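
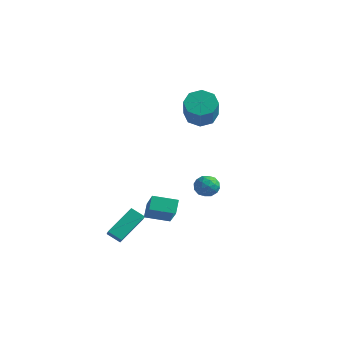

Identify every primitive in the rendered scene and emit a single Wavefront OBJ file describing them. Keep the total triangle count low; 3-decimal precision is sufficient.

v 1.484 -3.048 -1.811
v 1.179 -2.354 -1.113
v 0.332 -2.028 -3.327
v 0.027 -1.335 -2.629
v 2.713 -2.165 -2.151
v 2.408 -1.472 -1.453
v 1.561 -1.146 -3.667
v 1.256 -0.452 -2.969
v -1.174 -3.613 -4.5
v -0.627 -4.176 -3.833
v -0.838 -1.84 -3.277
v -0.291 -2.403 -2.61
v -0.349 -3.417 -5.01
v 0.198 -3.98 -4.343
v -0.013 -1.644 -3.787
v 0.534 -2.207 -3.12
v 0.723 3.223 -2.211
v 1.151 3.625 -2.813
v 1.489 2.115 -2.407
v 1.917 2.517 -3.009
v 2.001 2.752 -2.206
v 1.527 3.437 -2.085
v 1.113 2.303 -3.135
v 0.639 2.988 -3.014
v 1.391 3.056 -3.385
v 1.94 3.334 -2.811
v 0.7 2.406 -2.409
v 1.249 2.684 -1.835
v 0.87 3.521 -2.495
v 1.77 2.219 -2.725
v 1.82 2.357 -2.253
v 2.071 2.593 -2.607
v 1.091 3.411 -2.067
v 1.342 3.647 -2.421
v 1.842 3.134 -2.064
v 1.298 2.093 -2.799
v 1.549 2.329 -3.153
v 0.569 3.147 -2.613
v 0.82 3.383 -2.967
v 0.798 2.606 -3.156
v 1.262 3.423 -3.185
v 1.713 2.772 -3.3
v 1.24 2.646 -3.374
v 0.962 3.049 -3.303
v 1.585 3.587 -2.848
v 2.035 2.935 -2.963
v 2.084 3.074 -2.491
v 1.806 3.476 -2.419
v 1.726 3.252 -3.183
v 0.605 2.805 -2.257
v 1.055 2.153 -2.372
v 0.834 2.264 -2.801
v 0.556 2.666 -2.729
v 0.927 2.968 -1.92
v 1.378 2.317 -2.035
v 1.678 2.691 -1.917
v 1.4 3.094 -1.846
v 0.914 2.488 -2.037
v -0.163 4.339 2.489
v 0.255 3.663 1.803
v 1.041 2.544 3.385
v 0.623 3.221 4.071
v 0.754 4.267 1.983
v 1.54 3.148 3.564
v 0.716 4.913 2.459
v 1.501 3.795 4.04
v 0.163 5.223 2.953
v 0.948 4.105 4.534
v -0.581 5.016 3.175
v 0.205 3.897 4.757
v -1.08 4.412 2.996
v -0.294 3.293 4.577
v -1.041 3.765 2.52
v -0.256 2.647 4.101
v -0.488 3.455 2.026
v 0.297 2.337 3.607
f 2 4 1
f 5 2 1
f 1 4 3
f 3 5 1
f 2 8 4
f 6 2 5
f 6 8 2
f 4 8 3
f 7 5 3
f 3 8 7
f 7 6 5
f 8 6 7
f 10 12 9
f 13 10 9
f 9 12 11
f 11 13 9
f 10 16 12
f 14 10 13
f 14 16 10
f 12 16 11
f 15 13 11
f 11 16 15
f 15 14 13
f 16 14 15
f 17 54 33
f 54 28 57
f 33 57 22
f 54 57 33
f 17 33 29
f 33 22 34
f 29 34 18
f 33 34 29
f 17 29 38
f 29 18 39
f 38 39 24
f 29 39 38
f 17 38 50
f 38 24 53
f 50 53 27
f 38 53 50
f 17 50 54
f 50 27 58
f 54 58 28
f 50 58 54
f 18 34 45
f 34 22 48
f 45 48 26
f 34 48 45
f 22 57 35
f 57 28 56
f 35 56 21
f 57 56 35
f 28 58 55
f 58 27 51
f 55 51 19
f 58 51 55
f 27 53 52
f 53 24 40
f 52 40 23
f 53 40 52
f 24 39 44
f 39 18 41
f 44 41 25
f 39 41 44
f 20 46 32
f 46 26 47
f 32 47 21
f 46 47 32
f 20 32 30
f 32 21 31
f 30 31 19
f 32 31 30
f 20 30 37
f 30 19 36
f 37 36 23
f 30 36 37
f 20 37 42
f 37 23 43
f 42 43 25
f 37 43 42
f 20 42 46
f 42 25 49
f 46 49 26
f 42 49 46
f 21 47 35
f 47 26 48
f 35 48 22
f 47 48 35
f 19 31 55
f 31 21 56
f 55 56 28
f 31 56 55
f 23 36 52
f 36 19 51
f 52 51 27
f 36 51 52
f 25 43 44
f 43 23 40
f 44 40 24
f 43 40 44
f 26 49 45
f 49 25 41
f 45 41 18
f 49 41 45
f 60 59 63
f 60 63 61
f 61 63 64
f 61 64 62
f 63 59 65
f 63 65 64
f 64 65 66
f 64 66 62
f 65 59 67
f 65 67 66
f 66 67 68
f 66 68 62
f 67 59 69
f 67 69 68
f 68 69 70
f 68 70 62
f 69 59 71
f 69 71 70
f 70 71 72
f 70 72 62
f 71 59 73
f 71 73 72
f 72 73 74
f 72 74 62
f 73 59 75
f 73 75 74
f 74 75 76
f 74 76 62
f 75 59 60
f 75 60 76
f 76 60 61
f 76 61 62



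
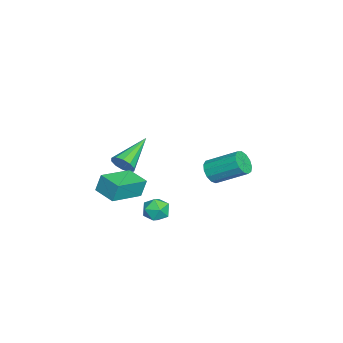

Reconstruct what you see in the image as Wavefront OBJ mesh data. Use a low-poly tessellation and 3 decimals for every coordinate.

v -2.978 -2.636 -1.553
v -2.626 -2.567 -0.952
v -4.742 -1.704 -0.627
v -2.56 -2.21 -1.188
v -2.655 -2.015 -1.563
v -2.873 -2.058 -1.934
v -3.131 -2.322 -2.16
v -3.33 -2.706 -2.154
v -3.396 -3.063 -1.919
v -3.301 -3.257 -1.544
v -3.083 -3.214 -1.172
v -2.825 -2.95 -0.947
v -0.881 -2.258 -1.622
v -0.999 -1.988 -0.624
v -0.055 -1.307 -1.781
v -0.173 -1.037 -0.784
v 0.553 -3.423 -1.136
v 0.435 -3.153 -0.139
v 1.379 -2.472 -1.296
v 1.261 -2.202 -0.298
v 0.543 2.157 0.6
v 0.955 2.402 0.09
v 1.209 3.928 1.03
v 0.797 3.683 1.54
v 0.588 2.518 0.002
v 0.842 4.044 0.942
v 0.207 2.519 0.104
v 0.461 4.045 1.043
v -0.067 2.405 0.363
v 0.187 3.931 1.303
v -0.148 2.212 0.698
v 0.106 3.738 1.637
v -0.009 2.002 1.001
v 0.245 3.528 1.941
v 0.305 1.841 1.178
v 0.559 3.367 2.117
v 0.694 1.781 1.171
v 0.948 3.307 2.11
v 1.036 1.839 0.983
v 1.29 3.365 1.922
v 1.221 1.999 0.673
v 1.475 3.525 1.613
v 1.191 2.209 0.34
v 1.445 3.735 1.28
v 2.56 0.376 -0.437
v 2.964 0.393 -1.064
v 2.396 -0.813 -0.576
v 2.8 -0.796 -1.203
v 3.131 -0.684 -0.543
v 3.232 0.051 -0.457
v 2.128 -0.471 -1.183
v 2.229 0.264 -1.097
v 2.697 -0.13 -1.525
v 3.317 -0.262 -1.13
v 2.043 -0.158 -0.51
v 2.663 -0.29 -0.115
f 2 1 4
f 2 4 3
f 4 1 5
f 4 5 3
f 5 1 6
f 5 6 3
f 6 1 7
f 6 7 3
f 7 1 8
f 7 8 3
f 8 1 9
f 8 9 3
f 9 1 10
f 9 10 3
f 10 1 11
f 10 11 3
f 11 1 12
f 11 12 3
f 12 1 2
f 12 2 3
f 14 16 13
f 17 14 13
f 13 16 15
f 15 17 13
f 14 20 16
f 18 14 17
f 18 20 14
f 16 20 15
f 19 17 15
f 15 20 19
f 19 18 17
f 20 18 19
f 22 21 25
f 22 25 23
f 23 25 26
f 23 26 24
f 25 21 27
f 25 27 26
f 26 27 28
f 26 28 24
f 27 21 29
f 27 29 28
f 28 29 30
f 28 30 24
f 29 21 31
f 29 31 30
f 30 31 32
f 30 32 24
f 31 21 33
f 31 33 32
f 32 33 34
f 32 34 24
f 33 21 35
f 33 35 34
f 34 35 36
f 34 36 24
f 35 21 37
f 35 37 36
f 36 37 38
f 36 38 24
f 37 21 39
f 37 39 38
f 38 39 40
f 38 40 24
f 39 21 41
f 39 41 40
f 40 41 42
f 40 42 24
f 41 21 43
f 41 43 42
f 42 43 44
f 42 44 24
f 43 21 22
f 43 22 44
f 44 22 23
f 44 23 24
f 45 56 50
f 45 50 46
f 45 46 52
f 45 52 55
f 45 55 56
f 46 50 54
f 50 56 49
f 56 55 47
f 55 52 51
f 52 46 53
f 48 54 49
f 48 49 47
f 48 47 51
f 48 51 53
f 48 53 54
f 49 54 50
f 47 49 56
f 51 47 55
f 53 51 52
f 54 53 46



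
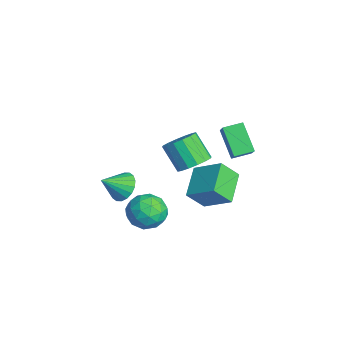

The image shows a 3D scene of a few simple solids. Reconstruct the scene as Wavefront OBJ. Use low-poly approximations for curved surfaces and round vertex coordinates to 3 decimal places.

v 0.094 0.254 -0.169
v 0.925 -0.271 0.202
v -0.104 -0.898 1.619
v -0.934 -0.374 1.249
v 0.951 0.219 0.438
v -0.078 -0.409 1.855
v 0.747 0.717 0.51
v -0.281 0.09 1.928
v 0.369 1.092 0.401
v -0.66 0.465 1.819
v -0.083 1.241 0.14
v -1.112 0.614 1.557
v -0.488 1.127 -0.205
v -1.516 0.5 1.212
v -0.736 0.778 -0.539
v -1.765 0.151 0.878
v -0.762 0.289 -0.775
v -1.791 -0.339 0.642
v -0.559 -0.21 -0.848
v -1.587 -0.837 0.57
v -0.18 -0.585 -0.739
v -1.209 -1.212 0.679
v 0.272 -0.734 -0.477
v -0.757 -1.361 0.94
v 0.676 -0.62 -0.132
v -0.352 -1.247 1.285
v 1.398 -1.539 -3.042
v 2.329 -2.331 -2.829
v 0.071 -3.009 -2.711
v 1.002 -3.801 -2.498
v 0.769 -2.886 -1.693
v 1.589 -1.978 -1.897
v 0.811 -3.362 -3.643
v 1.631 -2.454 -3.847
v 1.966 -3.458 -3.2
v 1.94 -3.164 -1.995
v 0.46 -2.176 -3.545
v 0.434 -1.882 -2.34
v 1.98 -1.806 -2.964
v 0.42 -3.534 -2.576
v 0.283 -2.996 -2.103
v 0.83 -3.462 -1.977
v 1.545 -1.598 -2.417
v 2.092 -2.064 -2.291
v 1.175 -2.39 -1.624
v 0.308 -3.276 -3.249
v 0.855 -3.742 -3.123
v 1.57 -1.878 -3.563
v 2.117 -2.344 -3.437
v 1.225 -2.95 -3.916
v 2.314 -2.934 -3.057
v 1.534 -3.798 -2.863
v 1.422 -3.54 -3.536
v 1.904 -3.006 -3.656
v 2.298 -2.761 -2.349
v 1.519 -3.625 -2.154
v 1.382 -3.087 -1.681
v 1.864 -2.553 -1.801
v 2.085 -3.423 -2.567
v 0.881 -1.715 -3.386
v 0.102 -2.579 -3.191
v 0.536 -2.787 -3.739
v 1.018 -2.253 -3.859
v 0.866 -1.542 -2.677
v 0.086 -2.406 -2.483
v 0.496 -2.334 -1.884
v 0.978 -1.8 -2.004
v 0.315 -1.917 -2.973
v 1.225 0.934 -0.675
v 1.301 -0.078 0.483
v 2.328 2.162 0.327
v 2.403 1.15 1.485
v 2.897 0.11 -1.505
v 2.972 -0.902 -0.347
v 3.999 1.338 -0.503
v 4.075 0.326 0.655
v -3.377 -3.064 -4.156
v -2.536 -3.318 -4.713
v -3.103 -4.376 -3.144
v -2.364 -3.034 -4.391
v -2.393 -2.756 -4.023
v -2.616 -2.538 -3.68
v -2.99 -2.425 -3.433
v -3.441 -2.438 -3.328
v -3.879 -2.575 -3.388
v -4.217 -2.809 -3.6
v -4.389 -3.094 -3.922
v -4.361 -3.372 -4.29
v -4.137 -3.59 -4.632
v -3.763 -3.703 -4.88
v -3.313 -3.69 -4.985
v -2.875 -3.552 -4.925
v 1.972 1.809 1.434
v 0.654 1.503 2.837
v 1.937 2.929 1.645
v 0.618 2.623 3.049
v 3.202 1.637 2.551
v 1.883 1.331 3.955
v 3.166 2.757 2.763
v 1.848 2.451 4.166
f 2 1 5
f 2 5 3
f 3 5 6
f 3 6 4
f 5 1 7
f 5 7 6
f 6 7 8
f 6 8 4
f 7 1 9
f 7 9 8
f 8 9 10
f 8 10 4
f 9 1 11
f 9 11 10
f 10 11 12
f 10 12 4
f 11 1 13
f 11 13 12
f 12 13 14
f 12 14 4
f 13 1 15
f 13 15 14
f 14 15 16
f 14 16 4
f 15 1 17
f 15 17 16
f 16 17 18
f 16 18 4
f 17 1 19
f 17 19 18
f 18 19 20
f 18 20 4
f 19 1 21
f 19 21 20
f 20 21 22
f 20 22 4
f 21 1 23
f 21 23 22
f 22 23 24
f 22 24 4
f 23 1 25
f 23 25 24
f 24 25 26
f 24 26 4
f 25 1 2
f 25 2 26
f 26 2 3
f 26 3 4
f 27 64 43
f 64 38 67
f 43 67 32
f 64 67 43
f 27 43 39
f 43 32 44
f 39 44 28
f 43 44 39
f 27 39 48
f 39 28 49
f 48 49 34
f 39 49 48
f 27 48 60
f 48 34 63
f 60 63 37
f 48 63 60
f 27 60 64
f 60 37 68
f 64 68 38
f 60 68 64
f 28 44 55
f 44 32 58
f 55 58 36
f 44 58 55
f 32 67 45
f 67 38 66
f 45 66 31
f 67 66 45
f 38 68 65
f 68 37 61
f 65 61 29
f 68 61 65
f 37 63 62
f 63 34 50
f 62 50 33
f 63 50 62
f 34 49 54
f 49 28 51
f 54 51 35
f 49 51 54
f 30 56 42
f 56 36 57
f 42 57 31
f 56 57 42
f 30 42 40
f 42 31 41
f 40 41 29
f 42 41 40
f 30 40 47
f 40 29 46
f 47 46 33
f 40 46 47
f 30 47 52
f 47 33 53
f 52 53 35
f 47 53 52
f 30 52 56
f 52 35 59
f 56 59 36
f 52 59 56
f 31 57 45
f 57 36 58
f 45 58 32
f 57 58 45
f 29 41 65
f 41 31 66
f 65 66 38
f 41 66 65
f 33 46 62
f 46 29 61
f 62 61 37
f 46 61 62
f 35 53 54
f 53 33 50
f 54 50 34
f 53 50 54
f 36 59 55
f 59 35 51
f 55 51 28
f 59 51 55
f 70 72 69
f 73 70 69
f 69 72 71
f 71 73 69
f 70 76 72
f 74 70 73
f 74 76 70
f 72 76 71
f 75 73 71
f 71 76 75
f 75 74 73
f 76 74 75
f 78 77 80
f 78 80 79
f 80 77 81
f 80 81 79
f 81 77 82
f 81 82 79
f 82 77 83
f 82 83 79
f 83 77 84
f 83 84 79
f 84 77 85
f 84 85 79
f 85 77 86
f 85 86 79
f 86 77 87
f 86 87 79
f 87 77 88
f 87 88 79
f 88 77 89
f 88 89 79
f 89 77 90
f 89 90 79
f 90 77 91
f 90 91 79
f 91 77 92
f 91 92 79
f 92 77 78
f 92 78 79
f 94 96 93
f 97 94 93
f 93 96 95
f 95 97 93
f 94 100 96
f 98 94 97
f 98 100 94
f 96 100 95
f 99 97 95
f 95 100 99
f 99 98 97
f 100 98 99



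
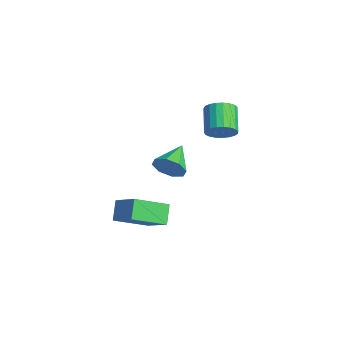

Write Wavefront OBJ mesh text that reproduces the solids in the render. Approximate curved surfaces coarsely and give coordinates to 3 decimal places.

v 0.219 -1.503 0.004
v 0.83 -1.226 0.588
v -0.879 -0.417 0.636
v 0.846 -0.871 0.007
v 0.495 -0.887 -0.576
v -0.018 -1.263 -0.82
v -0.391 -1.781 -0.581
v -0.407 -2.135 0
v -0.056 -2.12 0.583
v 0.457 -1.743 0.827
v 1.207 0.727 2.548
v 1.524 0.352 3.18
v 0.329 0.798 4.043
v 0.013 1.173 3.412
v 1.656 0.656 3.206
v 0.462 1.102 4.07
v 1.711 0.972 3.119
v 0.517 1.418 3.983
v 1.679 1.246 2.933
v 0.485 1.692 3.797
v 1.565 1.43 2.68
v 0.371 1.876 3.544
v 1.39 1.493 2.405
v 0.195 1.939 3.269
v 1.182 1.423 2.154
v -0.012 1.869 3.018
v 0.979 1.233 1.972
v -0.215 1.679 2.836
v 0.816 0.955 1.889
v -0.379 1.401 2.753
v 0.72 0.638 1.92
v -0.475 1.084 2.784
v 0.708 0.337 2.06
v -0.486 0.783 2.923
v 0.783 0.102 2.284
v -0.412 0.549 3.148
v 0.931 -0.024 2.554
v -0.264 0.422 3.418
v 1.127 -0.02 2.823
v -0.068 0.426 3.686
v 1.336 0.113 3.044
v 0.142 0.559 3.908
v -0.351 -3.987 -2.055
v 0.924 -3.505 -1.237
v -0.446 -2.196 -2.962
v 0.829 -1.714 -2.144
v 0.351 -4.386 -2.916
v 1.626 -3.904 -2.098
v 0.256 -2.595 -3.823
v 1.531 -2.113 -3.005
f 2 1 4
f 2 4 3
f 4 1 5
f 4 5 3
f 5 1 6
f 5 6 3
f 6 1 7
f 6 7 3
f 7 1 8
f 7 8 3
f 8 1 9
f 8 9 3
f 9 1 10
f 9 10 3
f 10 1 2
f 10 2 3
f 12 11 15
f 12 15 13
f 13 15 16
f 13 16 14
f 15 11 17
f 15 17 16
f 16 17 18
f 16 18 14
f 17 11 19
f 17 19 18
f 18 19 20
f 18 20 14
f 19 11 21
f 19 21 20
f 20 21 22
f 20 22 14
f 21 11 23
f 21 23 22
f 22 23 24
f 22 24 14
f 23 11 25
f 23 25 24
f 24 25 26
f 24 26 14
f 25 11 27
f 25 27 26
f 26 27 28
f 26 28 14
f 27 11 29
f 27 29 28
f 28 29 30
f 28 30 14
f 29 11 31
f 29 31 30
f 30 31 32
f 30 32 14
f 31 11 33
f 31 33 32
f 32 33 34
f 32 34 14
f 33 11 35
f 33 35 34
f 34 35 36
f 34 36 14
f 35 11 37
f 35 37 36
f 36 37 38
f 36 38 14
f 37 11 39
f 37 39 38
f 38 39 40
f 38 40 14
f 39 11 41
f 39 41 40
f 40 41 42
f 40 42 14
f 41 11 12
f 41 12 42
f 42 12 13
f 42 13 14
f 44 46 43
f 47 44 43
f 43 46 45
f 45 47 43
f 44 50 46
f 48 44 47
f 48 50 44
f 46 50 45
f 49 47 45
f 45 50 49
f 49 48 47
f 50 48 49



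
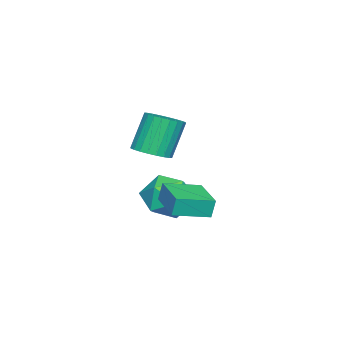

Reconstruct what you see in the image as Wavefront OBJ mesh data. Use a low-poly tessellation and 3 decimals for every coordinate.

v 2.947 -0.594 -1.671
v 2.849 -0.457 -0.848
v 1.946 0.536 -1.977
v 1.848 0.672 -1.154
v 4.292 0.588 -1.706
v 4.194 0.724 -0.883
v 3.291 1.717 -2.012
v 3.193 1.854 -1.189
v 1.3 -0.347 -1.346
v 2.124 -0.173 -2.154
v 0.576 -1.747 -2.386
v 1.4 -1.573 -3.194
v 1.689 -2.01 -2.152
v 2.136 -1.145 -1.509
v 0.564 -0.775 -3.031
v 1.011 0.09 -2.388
v 1.669 -0.437 -3.196
v 2.364 -1.2 -2.652
v 0.336 -0.72 -1.888
v 1.031 -1.483 -1.344
v 3.896 -0.414 1.132
v 4.621 -0.509 1.456
v 3.95 -0.261 3.032
v 3.224 -0.166 2.708
v 4.616 -0.201 1.406
v 3.945 0.047 2.981
v 4.502 0.075 1.314
v 3.831 0.323 2.889
v 4.296 0.276 1.194
v 3.625 0.524 2.769
v 4.028 0.372 1.065
v 3.357 0.62 2.64
v 3.741 0.348 0.946
v 3.07 0.597 2.521
v 3.477 0.209 0.856
v 2.805 0.457 2.431
v 3.276 -0.026 0.807
v 2.605 0.222 2.382
v 3.17 -0.319 0.808
v 2.499 -0.071 2.384
v 3.175 -0.627 0.859
v 2.504 -0.379 2.434
v 3.289 -0.903 0.951
v 2.618 -0.655 2.526
v 3.495 -1.104 1.071
v 2.824 -0.856 2.646
v 3.763 -1.2 1.2
v 3.092 -0.952 2.775
v 4.05 -1.177 1.319
v 3.379 -0.928 2.894
v 4.315 -1.037 1.409
v 3.643 -0.789 2.984
v 4.515 -0.802 1.458
v 3.844 -0.554 3.033
f 2 4 1
f 5 2 1
f 1 4 3
f 3 5 1
f 2 8 4
f 6 2 5
f 6 8 2
f 4 8 3
f 7 5 3
f 3 8 7
f 7 6 5
f 8 6 7
f 9 20 14
f 9 14 10
f 9 10 16
f 9 16 19
f 9 19 20
f 10 14 18
f 14 20 13
f 20 19 11
f 19 16 15
f 16 10 17
f 12 18 13
f 12 13 11
f 12 11 15
f 12 15 17
f 12 17 18
f 13 18 14
f 11 13 20
f 15 11 19
f 17 15 16
f 18 17 10
f 22 21 25
f 22 25 23
f 23 25 26
f 23 26 24
f 25 21 27
f 25 27 26
f 26 27 28
f 26 28 24
f 27 21 29
f 27 29 28
f 28 29 30
f 28 30 24
f 29 21 31
f 29 31 30
f 30 31 32
f 30 32 24
f 31 21 33
f 31 33 32
f 32 33 34
f 32 34 24
f 33 21 35
f 33 35 34
f 34 35 36
f 34 36 24
f 35 21 37
f 35 37 36
f 36 37 38
f 36 38 24
f 37 21 39
f 37 39 38
f 38 39 40
f 38 40 24
f 39 21 41
f 39 41 40
f 40 41 42
f 40 42 24
f 41 21 43
f 41 43 42
f 42 43 44
f 42 44 24
f 43 21 45
f 43 45 44
f 44 45 46
f 44 46 24
f 45 21 47
f 45 47 46
f 46 47 48
f 46 48 24
f 47 21 49
f 47 49 48
f 48 49 50
f 48 50 24
f 49 21 51
f 49 51 50
f 50 51 52
f 50 52 24
f 51 21 53
f 51 53 52
f 52 53 54
f 52 54 24
f 53 21 22
f 53 22 54
f 54 22 23
f 54 23 24



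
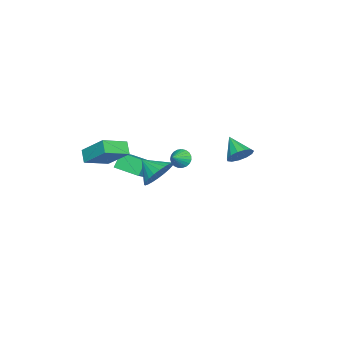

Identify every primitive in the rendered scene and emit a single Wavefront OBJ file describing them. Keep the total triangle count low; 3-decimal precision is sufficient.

v -4.26 -4.534 -2.794
v -3.054 -4.666 -1.965
v -3.986 -2.842 -2.926
v -2.779 -2.973 -2.097
v -3.641 -4.707 -3.723
v -2.434 -4.838 -2.894
v -3.366 -3.014 -3.855
v -2.16 -3.146 -3.026
v -0.187 3.853 1.511
v 0.051 4.228 2.176
v -0.953 2.887 2.329
v -0.333 4.426 2.05
v -0.672 4.442 1.752
v -0.856 4.271 1.378
v -0.828 3.968 1.046
v -0.597 3.628 0.861
v -0.235 3.359 0.883
v 0.142 3.248 1.104
v 0.414 3.328 1.454
v 0.496 3.576 1.822
v 0.36 3.911 2.091
v 1.523 -4.83 0.742
v 1.893 -3.352 2.098
v 0.258 -3.971 0.15
v 0.628 -2.492 1.507
v 2.072 -4.428 0.153
v 2.442 -2.949 1.51
v 0.807 -3.568 -0.438
v 1.177 -2.09 0.918
v 0.76 -0.523 -0.534
v 1.603 -1.026 -1.031
v 0.5 -1.677 0.194
v 1.798 -0.854 -0.689
v 1.834 -0.632 -0.323
v 1.707 -0.393 0.01
v 1.436 -0.174 0.26
v 1.062 -0.008 0.39
v 0.642 0.08 0.378
v 0.24 0.076 0.228
v -0.083 -0.02 -0.038
v -0.277 -0.191 -0.38
v -0.314 -0.414 -0.745
v -0.187 -0.653 -1.078
v 0.084 -0.872 -1.329
v 0.458 -1.038 -1.458
v 0.878 -1.125 -1.447
v 1.28 -1.121 -1.297
v 1.767 1.225 1.714
v 2.042 0.947 1.219
v 2.653 1.115 2.266
v 2.098 1.2 1.178
v 2.098 1.457 1.23
v 2.04 1.673 1.365
v 1.935 1.812 1.561
v 1.801 1.85 1.783
v 1.661 1.779 1.993
v 1.54 1.613 2.155
v 1.457 1.379 2.24
v 1.429 1.119 2.234
v 1.459 0.877 2.139
v 1.542 0.695 1.969
v 1.664 0.605 1.756
v 1.804 0.622 1.535
v 1.938 0.743 1.345
f 2 4 1
f 5 2 1
f 1 4 3
f 3 5 1
f 2 8 4
f 6 2 5
f 6 8 2
f 4 8 3
f 7 5 3
f 3 8 7
f 7 6 5
f 8 6 7
f 10 9 12
f 10 12 11
f 12 9 13
f 12 13 11
f 13 9 14
f 13 14 11
f 14 9 15
f 14 15 11
f 15 9 16
f 15 16 11
f 16 9 17
f 16 17 11
f 17 9 18
f 17 18 11
f 18 9 19
f 18 19 11
f 19 9 20
f 19 20 11
f 20 9 21
f 20 21 11
f 21 9 10
f 21 10 11
f 23 25 22
f 26 23 22
f 22 25 24
f 24 26 22
f 23 29 25
f 27 23 26
f 27 29 23
f 25 29 24
f 28 26 24
f 24 29 28
f 28 27 26
f 29 27 28
f 31 30 33
f 31 33 32
f 33 30 34
f 33 34 32
f 34 30 35
f 34 35 32
f 35 30 36
f 35 36 32
f 36 30 37
f 36 37 32
f 37 30 38
f 37 38 32
f 38 30 39
f 38 39 32
f 39 30 40
f 39 40 32
f 40 30 41
f 40 41 32
f 41 30 42
f 41 42 32
f 42 30 43
f 42 43 32
f 43 30 44
f 43 44 32
f 44 30 45
f 44 45 32
f 45 30 46
f 45 46 32
f 46 30 47
f 46 47 32
f 47 30 31
f 47 31 32
f 49 48 51
f 49 51 50
f 51 48 52
f 51 52 50
f 52 48 53
f 52 53 50
f 53 48 54
f 53 54 50
f 54 48 55
f 54 55 50
f 55 48 56
f 55 56 50
f 56 48 57
f 56 57 50
f 57 48 58
f 57 58 50
f 58 48 59
f 58 59 50
f 59 48 60
f 59 60 50
f 60 48 61
f 60 61 50
f 61 48 62
f 61 62 50
f 62 48 63
f 62 63 50
f 63 48 64
f 63 64 50
f 64 48 49
f 64 49 50



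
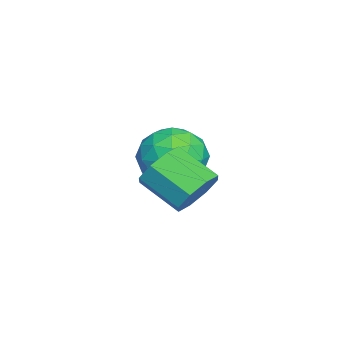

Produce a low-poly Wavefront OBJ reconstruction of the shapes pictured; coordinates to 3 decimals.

v -2.684 -0.497 -1.365
v -1.673 0.017 -1.048
v -1.707 -1.897 -2.212
v -0.696 -1.383 -1.895
v -1.392 -1.868 -1.078
v -1.996 -1.003 -0.554
v -1.384 -0.877 -2.706
v -1.988 -0.012 -2.182
v -0.87 -0.218 -1.876
v -0.874 -0.831 -0.87
v -2.506 -1.049 -2.39
v -2.51 -1.662 -1.384
v -2.264 -0.117 -1.132
v -1.116 -1.763 -2.128
v -1.525 -2.048 -1.648
v -0.931 -1.746 -1.461
v -2.454 -0.717 -0.842
v -1.86 -0.415 -0.655
v -1.695 -1.522 -0.673
v -1.52 -1.465 -2.605
v -0.926 -1.163 -2.418
v -2.449 -0.134 -1.799
v -1.855 0.168 -1.612
v -1.685 -0.358 -2.587
v -1.198 0.046 -1.432
v -0.624 -0.776 -1.93
v -1.028 -0.479 -2.407
v -1.383 0.03 -2.099
v -1.201 -0.314 -0.841
v -0.626 -1.136 -1.339
v -1.035 -1.421 -0.859
v -1.39 -0.913 -0.551
v -0.728 -0.452 -1.328
v -2.754 -0.744 -1.921
v -2.179 -1.566 -2.419
v -1.99 -0.967 -2.709
v -2.345 -0.459 -2.401
v -2.756 -1.104 -1.33
v -2.182 -1.926 -1.828
v -1.997 -1.91 -1.161
v -2.352 -1.401 -0.853
v -2.652 -1.428 -1.932
v 1.364 0.288 -1.444
v 2.156 0.169 -1.078
v 1.607 -1.048 -0.29
v 0.816 -0.928 -0.656
v 1.764 0.58 -0.716
v 1.215 -0.636 0.072
v 1.138 0.82 -0.781
v 0.589 -0.396 0.008
v 0.645 0.749 -1.234
v 0.096 -0.467 -0.446
v 0.573 0.408 -1.81
v 0.024 -0.809 -1.022
v 0.965 -0.004 -2.172
v 0.416 -1.22 -1.384
v 1.591 -0.244 -2.108
v 1.042 -1.46 -1.319
v 2.084 -0.173 -1.654
v 1.535 -1.389 -0.866
f 1 38 17
f 38 12 41
f 17 41 6
f 38 41 17
f 1 17 13
f 17 6 18
f 13 18 2
f 17 18 13
f 1 13 22
f 13 2 23
f 22 23 8
f 13 23 22
f 1 22 34
f 22 8 37
f 34 37 11
f 22 37 34
f 1 34 38
f 34 11 42
f 38 42 12
f 34 42 38
f 2 18 29
f 18 6 32
f 29 32 10
f 18 32 29
f 6 41 19
f 41 12 40
f 19 40 5
f 41 40 19
f 12 42 39
f 42 11 35
f 39 35 3
f 42 35 39
f 11 37 36
f 37 8 24
f 36 24 7
f 37 24 36
f 8 23 28
f 23 2 25
f 28 25 9
f 23 25 28
f 4 30 16
f 30 10 31
f 16 31 5
f 30 31 16
f 4 16 14
f 16 5 15
f 14 15 3
f 16 15 14
f 4 14 21
f 14 3 20
f 21 20 7
f 14 20 21
f 4 21 26
f 21 7 27
f 26 27 9
f 21 27 26
f 4 26 30
f 26 9 33
f 30 33 10
f 26 33 30
f 5 31 19
f 31 10 32
f 19 32 6
f 31 32 19
f 3 15 39
f 15 5 40
f 39 40 12
f 15 40 39
f 7 20 36
f 20 3 35
f 36 35 11
f 20 35 36
f 9 27 28
f 27 7 24
f 28 24 8
f 27 24 28
f 10 33 29
f 33 9 25
f 29 25 2
f 33 25 29
f 44 43 47
f 44 47 45
f 45 47 48
f 45 48 46
f 47 43 49
f 47 49 48
f 48 49 50
f 48 50 46
f 49 43 51
f 49 51 50
f 50 51 52
f 50 52 46
f 51 43 53
f 51 53 52
f 52 53 54
f 52 54 46
f 53 43 55
f 53 55 54
f 54 55 56
f 54 56 46
f 55 43 57
f 55 57 56
f 56 57 58
f 56 58 46
f 57 43 59
f 57 59 58
f 58 59 60
f 58 60 46
f 59 43 44
f 59 44 60
f 60 44 45
f 60 45 46



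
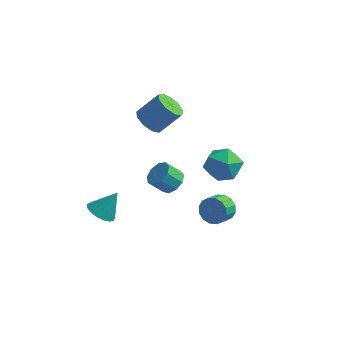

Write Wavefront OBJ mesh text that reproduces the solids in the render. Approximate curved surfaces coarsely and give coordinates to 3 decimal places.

v 2.09 1.58 1.235
v 2.936 0.708 1.488
v 0.744 0.152 0.812
v 1.59 -0.72 1.065
v 1.129 -0.018 1.979
v 1.961 0.865 2.24
v 1.719 -0.005 0.06
v 2.551 0.878 0.321
v 2.706 -0.272 0.762
v 2.342 -0.279 1.948
v 1.338 1.139 0.352
v 0.974 1.132 1.538
v 2.678 -1.948 -0.325
v 3.119 -1.706 0.385
v 2.924 -2.61 0.815
v 2.482 -2.852 0.105
v 2.695 -1.578 0.462
v 2.499 -2.482 0.892
v 2.266 -1.548 0.329
v 2.07 -2.452 0.758
v 1.947 -1.626 0.02
v 1.751 -2.53 0.45
v 1.824 -1.79 -0.381
v 1.628 -2.694 0.049
v 1.93 -1.996 -0.767
v 1.734 -2.9 -0.337
v 2.236 -2.19 -1.035
v 2.041 -3.094 -0.605
v 2.661 -2.318 -1.112
v 2.465 -3.222 -0.682
v 3.09 -2.348 -0.978
v 2.894 -3.252 -0.549
v 3.409 -2.27 -0.67
v 3.213 -3.174 -0.24
v 3.532 -2.106 -0.269
v 3.336 -3.01 0.161
v 3.426 -1.9 0.117
v 3.23 -2.804 0.547
v -4.081 -2.967 -2.223
v -3.351 -2.72 -2.726
v -3.359 -2.273 -0.837
v -3.623 -2.375 -2.758
v -3.999 -2.165 -2.667
v -4.394 -2.139 -2.474
v -4.718 -2.303 -2.224
v -4.895 -2.619 -1.974
v -4.886 -3.014 -1.78
v -4.692 -3.399 -1.688
v -4.359 -3.685 -1.719
v -3.962 -3.806 -1.865
v -3.592 -3.735 -2.093
v -3.334 -3.488 -2.351
v -3.247 -3.122 -2.58
v -3.602 2.804 1.3
v -3.06 1.988 1.271
v -1.977 2.66 2.612
v -2.518 3.476 2.64
v -2.813 2.442 0.844
v -1.73 3.114 2.185
v -2.935 3.065 0.63
v -1.852 3.737 1.971
v -3.369 3.566 0.73
v -2.286 4.238 2.07
v -3.912 3.711 1.096
v -2.828 4.383 2.436
v -4.309 3.431 1.557
v -3.226 4.103 2.898
v -4.376 2.858 1.898
v -3.292 3.53 3.239
v -4.08 2.259 1.959
v -2.996 2.932 3.3
v -3.56 1.916 1.712
v -2.477 2.588 3.052
v 0.544 -3.754 2.716
v 1.075 -3.492 3.268
v 0.387 -3.883 4.116
v -0.144 -4.146 3.564
v 0.708 -3.093 3.154
v 0.02 -3.485 4.002
v 0.264 -3.004 2.835
v -0.424 -3.395 3.683
v -0.049 -3.266 2.46
v -0.737 -3.657 3.309
v -0.085 -3.756 2.205
v -0.773 -4.148 3.053
v 0.174 -4.246 2.189
v -0.514 -4.637 3.037
v 0.606 -4.505 2.419
v -0.082 -4.897 3.267
v 1.009 -4.414 2.788
v 0.321 -4.805 3.637
v 1.194 -4.013 3.124
v 0.506 -4.405 3.972
f 1 12 6
f 1 6 2
f 1 2 8
f 1 8 11
f 1 11 12
f 2 6 10
f 6 12 5
f 12 11 3
f 11 8 7
f 8 2 9
f 4 10 5
f 4 5 3
f 4 3 7
f 4 7 9
f 4 9 10
f 5 10 6
f 3 5 12
f 7 3 11
f 9 7 8
f 10 9 2
f 14 13 17
f 14 17 15
f 15 17 18
f 15 18 16
f 17 13 19
f 17 19 18
f 18 19 20
f 18 20 16
f 19 13 21
f 19 21 20
f 20 21 22
f 20 22 16
f 21 13 23
f 21 23 22
f 22 23 24
f 22 24 16
f 23 13 25
f 23 25 24
f 24 25 26
f 24 26 16
f 25 13 27
f 25 27 26
f 26 27 28
f 26 28 16
f 27 13 29
f 27 29 28
f 28 29 30
f 28 30 16
f 29 13 31
f 29 31 30
f 30 31 32
f 30 32 16
f 31 13 33
f 31 33 32
f 32 33 34
f 32 34 16
f 33 13 35
f 33 35 34
f 34 35 36
f 34 36 16
f 35 13 37
f 35 37 36
f 36 37 38
f 36 38 16
f 37 13 14
f 37 14 38
f 38 14 15
f 38 15 16
f 40 39 42
f 40 42 41
f 42 39 43
f 42 43 41
f 43 39 44
f 43 44 41
f 44 39 45
f 44 45 41
f 45 39 46
f 45 46 41
f 46 39 47
f 46 47 41
f 47 39 48
f 47 48 41
f 48 39 49
f 48 49 41
f 49 39 50
f 49 50 41
f 50 39 51
f 50 51 41
f 51 39 52
f 51 52 41
f 52 39 53
f 52 53 41
f 53 39 40
f 53 40 41
f 55 54 58
f 55 58 56
f 56 58 59
f 56 59 57
f 58 54 60
f 58 60 59
f 59 60 61
f 59 61 57
f 60 54 62
f 60 62 61
f 61 62 63
f 61 63 57
f 62 54 64
f 62 64 63
f 63 64 65
f 63 65 57
f 64 54 66
f 64 66 65
f 65 66 67
f 65 67 57
f 66 54 68
f 66 68 67
f 67 68 69
f 67 69 57
f 68 54 70
f 68 70 69
f 69 70 71
f 69 71 57
f 70 54 72
f 70 72 71
f 71 72 73
f 71 73 57
f 72 54 55
f 72 55 73
f 73 55 56
f 73 56 57
f 75 74 78
f 75 78 76
f 76 78 79
f 76 79 77
f 78 74 80
f 78 80 79
f 79 80 81
f 79 81 77
f 80 74 82
f 80 82 81
f 81 82 83
f 81 83 77
f 82 74 84
f 82 84 83
f 83 84 85
f 83 85 77
f 84 74 86
f 84 86 85
f 85 86 87
f 85 87 77
f 86 74 88
f 86 88 87
f 87 88 89
f 87 89 77
f 88 74 90
f 88 90 89
f 89 90 91
f 89 91 77
f 90 74 92
f 90 92 91
f 91 92 93
f 91 93 77
f 92 74 75
f 92 75 93
f 93 75 76
f 93 76 77



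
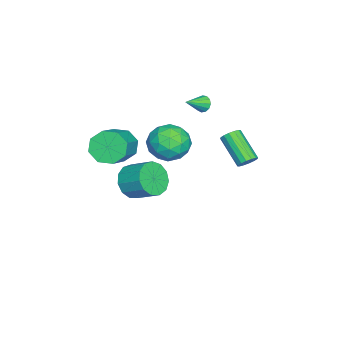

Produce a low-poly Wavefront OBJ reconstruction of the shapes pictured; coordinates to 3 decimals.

v 3.054 -3.977 2.431
v 3.499 -3.591 1.66
v 5.232 -3.597 2.659
v 4.786 -3.983 3.429
v 3.234 -3.075 2.123
v 4.967 -3.081 3.122
v 2.863 -3.087 2.766
v 4.596 -3.093 3.765
v 2.604 -3.621 3.213
v 4.337 -3.626 4.211
v 2.608 -4.363 3.201
v 4.341 -4.369 4.2
v 2.873 -4.879 2.738
v 4.606 -4.885 3.737
v 3.244 -4.867 2.095
v 4.977 -4.873 3.094
v 3.503 -4.334 1.649
v 5.236 -4.339 2.647
v 1.84 -1.294 2.898
v 2.432 -1.186 1.91
v 0.808 -2.654 2.13
v 1.4 -2.546 1.142
v 1.918 -2.977 2.082
v 2.556 -2.137 2.556
v 0.684 -1.703 1.484
v 1.322 -0.863 1.958
v 1.718 -1.439 1.036
v 2.48 -2.226 1.406
v 0.76 -1.614 2.634
v 1.522 -2.401 3.004
v 2.227 -1.121 2.471
v 1.013 -2.719 1.569
v 1.318 -2.973 2.122
v 1.665 -2.909 1.541
v 2.299 -1.68 2.851
v 2.647 -1.616 2.27
v 2.345 -2.669 2.372
v 0.593 -2.224 1.77
v 0.941 -2.16 1.189
v 1.575 -0.931 2.499
v 1.922 -0.867 1.918
v 0.895 -1.171 1.668
v 2.155 -1.206 1.377
v 1.548 -2.005 0.926
v 1.127 -1.51 1.126
v 1.502 -1.016 1.405
v 2.603 -1.669 1.594
v 1.996 -2.468 1.143
v 2.3 -2.721 1.696
v 2.675 -2.227 1.974
v 2.183 -1.817 1.08
v 1.244 -1.372 2.897
v 0.637 -2.171 2.446
v 0.565 -1.613 2.066
v 0.94 -1.119 2.344
v 1.692 -1.835 3.114
v 1.085 -2.634 2.663
v 1.738 -2.824 2.635
v 2.113 -2.33 2.914
v 1.057 -2.023 2.96
v -0.983 1.385 -0.546
v -0.728 1.632 -0.1
v -1.722 0.502 1.092
v -1.977 0.255 0.646
v -0.97 1.793 -0.149
v -1.964 0.663 1.044
v -1.216 1.845 -0.304
v -2.209 0.716 0.889
v -1.399 1.774 -0.524
v -2.393 0.644 0.669
v -1.471 1.599 -0.75
v -2.464 0.469 0.443
v -1.412 1.366 -0.922
v -2.406 0.236 0.271
v -1.238 1.138 -0.992
v -2.232 0.008 0.2
v -0.996 0.977 -0.944
v -1.99 -0.153 0.249
v -0.751 0.924 -0.789
v -1.744 -0.205 0.404
v -0.567 0.996 -0.569
v -1.561 -0.134 0.624
v -0.496 1.171 -0.343
v -1.489 0.041 0.85
v -0.554 1.404 -0.171
v -1.548 0.274 1.022
v -0.832 -4.493 -2.99
v -0.424 -4.089 -3.881
v 0.001 -2.843 -3.121
v -0.408 -3.247 -2.23
v -0.993 -3.908 -3.859
v -0.568 -2.662 -3.1
v -1.511 -3.913 -3.562
v -1.086 -2.667 -2.802
v -1.813 -4.103 -3.083
v -1.389 -2.856 -2.323
v -1.804 -4.416 -2.574
v -1.38 -3.169 -1.815
v -1.487 -4.753 -2.198
v -1.062 -3.507 -1.438
v -0.961 -5.008 -2.073
v -0.537 -3.762 -1.313
v -0.395 -5.1 -2.239
v 0.029 -3.854 -1.479
v 0.033 -4.999 -2.643
v 0.457 -3.752 -1.883
v 0.186 -4.737 -3.158
v 0.61 -3.491 -2.398
v 0.016 -4.398 -3.619
v 0.44 -3.152 -2.859
v -1.401 -1.009 3.026
v -1.126 -1.023 2.584
v -0.519 -1.671 3.594
v -1.039 -0.783 2.729
v -1.067 -0.615 2.967
v -1.201 -0.572 3.224
v -1.398 -0.668 3.418
v -1.596 -0.873 3.488
v -1.732 -1.121 3.41
v -1.763 -1.333 3.211
v -1.679 -1.443 2.952
v -1.506 -1.415 2.717
v -1.3 -1.258 2.58
f 2 1 5
f 2 5 3
f 3 5 6
f 3 6 4
f 5 1 7
f 5 7 6
f 6 7 8
f 6 8 4
f 7 1 9
f 7 9 8
f 8 9 10
f 8 10 4
f 9 1 11
f 9 11 10
f 10 11 12
f 10 12 4
f 11 1 13
f 11 13 12
f 12 13 14
f 12 14 4
f 13 1 15
f 13 15 14
f 14 15 16
f 14 16 4
f 15 1 17
f 15 17 16
f 16 17 18
f 16 18 4
f 17 1 2
f 17 2 18
f 18 2 3
f 18 3 4
f 19 56 35
f 56 30 59
f 35 59 24
f 56 59 35
f 19 35 31
f 35 24 36
f 31 36 20
f 35 36 31
f 19 31 40
f 31 20 41
f 40 41 26
f 31 41 40
f 19 40 52
f 40 26 55
f 52 55 29
f 40 55 52
f 19 52 56
f 52 29 60
f 56 60 30
f 52 60 56
f 20 36 47
f 36 24 50
f 47 50 28
f 36 50 47
f 24 59 37
f 59 30 58
f 37 58 23
f 59 58 37
f 30 60 57
f 60 29 53
f 57 53 21
f 60 53 57
f 29 55 54
f 55 26 42
f 54 42 25
f 55 42 54
f 26 41 46
f 41 20 43
f 46 43 27
f 41 43 46
f 22 48 34
f 48 28 49
f 34 49 23
f 48 49 34
f 22 34 32
f 34 23 33
f 32 33 21
f 34 33 32
f 22 32 39
f 32 21 38
f 39 38 25
f 32 38 39
f 22 39 44
f 39 25 45
f 44 45 27
f 39 45 44
f 22 44 48
f 44 27 51
f 48 51 28
f 44 51 48
f 23 49 37
f 49 28 50
f 37 50 24
f 49 50 37
f 21 33 57
f 33 23 58
f 57 58 30
f 33 58 57
f 25 38 54
f 38 21 53
f 54 53 29
f 38 53 54
f 27 45 46
f 45 25 42
f 46 42 26
f 45 42 46
f 28 51 47
f 51 27 43
f 47 43 20
f 51 43 47
f 62 61 65
f 62 65 63
f 63 65 66
f 63 66 64
f 65 61 67
f 65 67 66
f 66 67 68
f 66 68 64
f 67 61 69
f 67 69 68
f 68 69 70
f 68 70 64
f 69 61 71
f 69 71 70
f 70 71 72
f 70 72 64
f 71 61 73
f 71 73 72
f 72 73 74
f 72 74 64
f 73 61 75
f 73 75 74
f 74 75 76
f 74 76 64
f 75 61 77
f 75 77 76
f 76 77 78
f 76 78 64
f 77 61 79
f 77 79 78
f 78 79 80
f 78 80 64
f 79 61 81
f 79 81 80
f 80 81 82
f 80 82 64
f 81 61 83
f 81 83 82
f 82 83 84
f 82 84 64
f 83 61 85
f 83 85 84
f 84 85 86
f 84 86 64
f 85 61 62
f 85 62 86
f 86 62 63
f 86 63 64
f 88 87 91
f 88 91 89
f 89 91 92
f 89 92 90
f 91 87 93
f 91 93 92
f 92 93 94
f 92 94 90
f 93 87 95
f 93 95 94
f 94 95 96
f 94 96 90
f 95 87 97
f 95 97 96
f 96 97 98
f 96 98 90
f 97 87 99
f 97 99 98
f 98 99 100
f 98 100 90
f 99 87 101
f 99 101 100
f 100 101 102
f 100 102 90
f 101 87 103
f 101 103 102
f 102 103 104
f 102 104 90
f 103 87 105
f 103 105 104
f 104 105 106
f 104 106 90
f 105 87 107
f 105 107 106
f 106 107 108
f 106 108 90
f 107 87 109
f 107 109 108
f 108 109 110
f 108 110 90
f 109 87 88
f 109 88 110
f 110 88 89
f 110 89 90
f 112 111 114
f 112 114 113
f 114 111 115
f 114 115 113
f 115 111 116
f 115 116 113
f 116 111 117
f 116 117 113
f 117 111 118
f 117 118 113
f 118 111 119
f 118 119 113
f 119 111 120
f 119 120 113
f 120 111 121
f 120 121 113
f 121 111 122
f 121 122 113
f 122 111 123
f 122 123 113
f 123 111 112
f 123 112 113



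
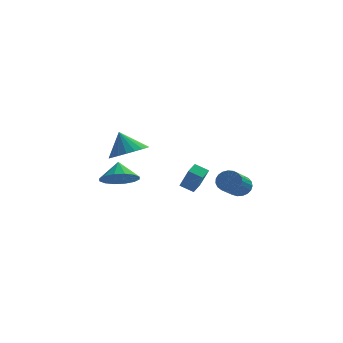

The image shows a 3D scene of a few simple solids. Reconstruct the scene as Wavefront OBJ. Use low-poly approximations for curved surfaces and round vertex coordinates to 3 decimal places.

v -1.59 -2.939 1.471
v -0.611 -2.67 1.811
v -2.13 -2.561 2.729
v -0.756 -2.288 1.634
v -1.045 -2.019 1.429
v -1.428 -1.908 1.232
v -1.839 -1.976 1.075
v -2.207 -2.21 0.988
v -2.468 -2.571 0.983
v -2.578 -2.994 1.064
v -2.516 -3.409 1.214
v -2.295 -3.741 1.409
v -1.951 -3.935 1.615
v -1.545 -3.957 1.796
v -1.147 -3.803 1.92
v -0.825 -3.499 1.967
v -0.636 -3.098 1.929
v 3.292 4.286 -3.242
v 3.515 4.584 -2.613
v 3.111 2.772 -1.61
v 2.888 2.474 -2.238
v 3.218 4.65 -2.613
v 2.814 2.838 -1.61
v 2.935 4.653 -2.722
v 2.531 2.842 -1.719
v 2.713 4.593 -2.92
v 2.309 2.781 -1.917
v 2.591 4.48 -3.174
v 2.187 2.668 -2.171
v 2.591 4.333 -3.439
v 2.187 2.521 -2.436
v 2.712 4.178 -3.671
v 2.308 2.366 -2.668
v 2.933 4.041 -3.828
v 2.529 2.23 -2.825
v 3.216 3.947 -3.884
v 2.812 2.136 -2.881
v 3.512 3.912 -3.829
v 3.108 2.1 -2.825
v 3.77 3.941 -3.672
v 3.366 2.129 -2.669
v 3.946 4.03 -3.441
v 3.542 2.218 -2.438
v 4.008 4.163 -3.175
v 3.604 2.351 -2.172
v 3.947 4.317 -2.921
v 3.543 2.505 -1.918
v 3.772 4.466 -2.722
v 3.368 2.654 -1.719
v 1.106 1.851 -2.885
v 0.346 1.985 -2.506
v 1.357 2.594 -2.644
v 0.597 2.728 -2.265
v 1.643 1.252 -1.595
v 0.883 1.386 -1.216
v 1.894 1.995 -1.354
v 1.134 2.129 -0.975
v -2.255 -1.708 -0.802
v -1.29 -1.315 -0.928
v -2.425 -0.992 0.122
v -1.611 -0.999 -1.232
v -2.105 -0.873 -1.421
v -2.639 -0.97 -1.443
v -3.071 -1.265 -1.294
v -3.283 -1.679 -1.013
v -3.221 -2.1 -0.675
v -2.9 -2.416 -0.371
v -2.406 -2.542 -0.183
v -1.871 -2.445 -0.16
v -1.44 -2.15 -0.309
v -1.227 -1.736 -0.591
f 2 1 4
f 2 4 3
f 4 1 5
f 4 5 3
f 5 1 6
f 5 6 3
f 6 1 7
f 6 7 3
f 7 1 8
f 7 8 3
f 8 1 9
f 8 9 3
f 9 1 10
f 9 10 3
f 10 1 11
f 10 11 3
f 11 1 12
f 11 12 3
f 12 1 13
f 12 13 3
f 13 1 14
f 13 14 3
f 14 1 15
f 14 15 3
f 15 1 16
f 15 16 3
f 16 1 17
f 16 17 3
f 17 1 2
f 17 2 3
f 19 18 22
f 19 22 20
f 20 22 23
f 20 23 21
f 22 18 24
f 22 24 23
f 23 24 25
f 23 25 21
f 24 18 26
f 24 26 25
f 25 26 27
f 25 27 21
f 26 18 28
f 26 28 27
f 27 28 29
f 27 29 21
f 28 18 30
f 28 30 29
f 29 30 31
f 29 31 21
f 30 18 32
f 30 32 31
f 31 32 33
f 31 33 21
f 32 18 34
f 32 34 33
f 33 34 35
f 33 35 21
f 34 18 36
f 34 36 35
f 35 36 37
f 35 37 21
f 36 18 38
f 36 38 37
f 37 38 39
f 37 39 21
f 38 18 40
f 38 40 39
f 39 40 41
f 39 41 21
f 40 18 42
f 40 42 41
f 41 42 43
f 41 43 21
f 42 18 44
f 42 44 43
f 43 44 45
f 43 45 21
f 44 18 46
f 44 46 45
f 45 46 47
f 45 47 21
f 46 18 48
f 46 48 47
f 47 48 49
f 47 49 21
f 48 18 19
f 48 19 49
f 49 19 20
f 49 20 21
f 51 53 50
f 54 51 50
f 50 53 52
f 52 54 50
f 51 57 53
f 55 51 54
f 55 57 51
f 53 57 52
f 56 54 52
f 52 57 56
f 56 55 54
f 57 55 56
f 59 58 61
f 59 61 60
f 61 58 62
f 61 62 60
f 62 58 63
f 62 63 60
f 63 58 64
f 63 64 60
f 64 58 65
f 64 65 60
f 65 58 66
f 65 66 60
f 66 58 67
f 66 67 60
f 67 58 68
f 67 68 60
f 68 58 69
f 68 69 60
f 69 58 70
f 69 70 60
f 70 58 71
f 70 71 60
f 71 58 59
f 71 59 60



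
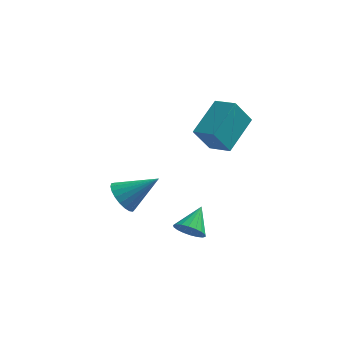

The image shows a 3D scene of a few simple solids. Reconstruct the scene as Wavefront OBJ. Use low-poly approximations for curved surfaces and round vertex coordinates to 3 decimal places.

v -4.425 2.767 -1.771
v -3.994 2.042 -2.112
v -2.855 3.153 -0.609
v -3.886 2.316 -2.349
v -3.871 2.668 -2.486
v -3.952 3.038 -2.5
v -4.114 3.36 -2.387
v -4.331 3.58 -2.168
v -4.563 3.66 -1.88
v -4.772 3.585 -1.574
v -4.92 3.368 -1.301
v -4.983 3.048 -1.109
v -4.949 2.679 -1.032
v -4.825 2.325 -1.083
v -4.631 2.048 -1.252
v -4.402 1.895 -1.512
v -4.176 1.893 -1.815
v -0.2 1.399 3.846
v 0.513 3.099 4.765
v -1.168 1.985 3.512
v -0.454 3.685 4.43
v 0.474 1.795 2.59
v 1.188 3.495 3.508
v -0.493 2.381 2.255
v 0.22 4.081 3.174
v -1.057 0.363 -1.774
v -0.757 0.684 -2.394
v -0.703 1.517 -1.006
v -1.079 0.789 -2.403
v -1.396 0.809 -2.287
v -1.646 0.741 -2.07
v -1.779 0.599 -1.794
v -1.77 0.409 -1.514
v -1.619 0.211 -1.285
v -1.357 0.043 -1.153
v -1.035 -0.062 -1.144
v -0.718 -0.083 -1.26
v -0.468 -0.015 -1.477
v -0.335 0.128 -1.753
v -0.344 0.317 -2.034
v -0.495 0.516 -2.262
f 2 1 4
f 2 4 3
f 4 1 5
f 4 5 3
f 5 1 6
f 5 6 3
f 6 1 7
f 6 7 3
f 7 1 8
f 7 8 3
f 8 1 9
f 8 9 3
f 9 1 10
f 9 10 3
f 10 1 11
f 10 11 3
f 11 1 12
f 11 12 3
f 12 1 13
f 12 13 3
f 13 1 14
f 13 14 3
f 14 1 15
f 14 15 3
f 15 1 16
f 15 16 3
f 16 1 17
f 16 17 3
f 17 1 2
f 17 2 3
f 19 21 18
f 22 19 18
f 18 21 20
f 20 22 18
f 19 25 21
f 23 19 22
f 23 25 19
f 21 25 20
f 24 22 20
f 20 25 24
f 24 23 22
f 25 23 24
f 27 26 29
f 27 29 28
f 29 26 30
f 29 30 28
f 30 26 31
f 30 31 28
f 31 26 32
f 31 32 28
f 32 26 33
f 32 33 28
f 33 26 34
f 33 34 28
f 34 26 35
f 34 35 28
f 35 26 36
f 35 36 28
f 36 26 37
f 36 37 28
f 37 26 38
f 37 38 28
f 38 26 39
f 38 39 28
f 39 26 40
f 39 40 28
f 40 26 41
f 40 41 28
f 41 26 27
f 41 27 28



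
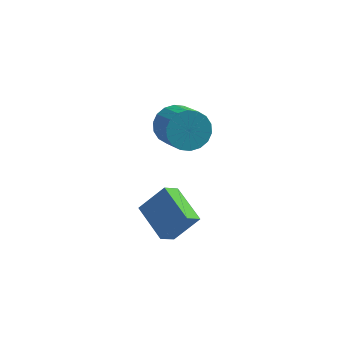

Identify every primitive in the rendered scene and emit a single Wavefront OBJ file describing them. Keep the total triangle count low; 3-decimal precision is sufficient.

v 2.002 2.428 1.369
v 2.651 3.055 1.776
v 3.326 1.72 2.758
v 2.678 1.092 2.351
v 2.305 3.081 2.049
v 2.981 1.745 3.031
v 1.9 2.977 2.186
v 2.575 1.641 3.168
v 1.515 2.764 2.162
v 2.19 1.429 3.144
v 1.226 2.485 1.981
v 1.902 1.15 2.963
v 1.091 2.194 1.679
v 1.767 0.859 2.66
v 1.137 1.95 1.315
v 1.812 0.615 2.297
v 1.354 1.8 0.962
v 2.029 0.465 1.944
v 1.699 1.775 0.689
v 2.375 0.439 1.671
v 2.105 1.879 0.552
v 2.78 0.543 1.534
v 2.49 2.091 0.576
v 3.165 0.756 1.558
v 2.778 2.37 0.757
v 3.454 1.035 1.739
v 2.913 2.661 1.06
v 3.589 1.326 2.041
v 2.868 2.905 1.423
v 3.543 1.57 2.405
v 1.423 -1.738 -0.156
v 0.942 -2.307 0.465
v 2.43 -1.39 0.942
v 1.949 -1.959 1.563
v 2.431 -3.121 -0.643
v 1.95 -3.69 -0.022
v 3.438 -2.773 0.455
v 2.957 -3.342 1.076
f 2 1 5
f 2 5 3
f 3 5 6
f 3 6 4
f 5 1 7
f 5 7 6
f 6 7 8
f 6 8 4
f 7 1 9
f 7 9 8
f 8 9 10
f 8 10 4
f 9 1 11
f 9 11 10
f 10 11 12
f 10 12 4
f 11 1 13
f 11 13 12
f 12 13 14
f 12 14 4
f 13 1 15
f 13 15 14
f 14 15 16
f 14 16 4
f 15 1 17
f 15 17 16
f 16 17 18
f 16 18 4
f 17 1 19
f 17 19 18
f 18 19 20
f 18 20 4
f 19 1 21
f 19 21 20
f 20 21 22
f 20 22 4
f 21 1 23
f 21 23 22
f 22 23 24
f 22 24 4
f 23 1 25
f 23 25 24
f 24 25 26
f 24 26 4
f 25 1 27
f 25 27 26
f 26 27 28
f 26 28 4
f 27 1 29
f 27 29 28
f 28 29 30
f 28 30 4
f 29 1 2
f 29 2 30
f 30 2 3
f 30 3 4
f 32 34 31
f 35 32 31
f 31 34 33
f 33 35 31
f 32 38 34
f 36 32 35
f 36 38 32
f 34 38 33
f 37 35 33
f 33 38 37
f 37 36 35
f 38 36 37



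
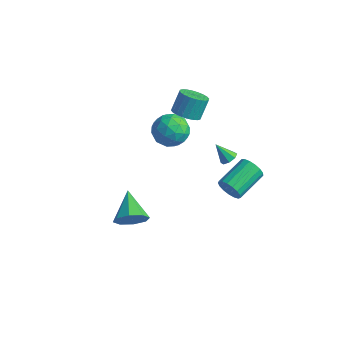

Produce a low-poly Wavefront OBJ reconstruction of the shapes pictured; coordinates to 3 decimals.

v -4.018 2.799 2.846
v -3.173 3.337 2.246
v -3.287 1.123 2.374
v -2.442 1.661 1.774
v -2.464 1.729 2.939
v -2.916 2.765 3.231
v -3.544 1.695 1.389
v -3.996 2.731 1.681
v -2.88 2.654 1.346
v -2.213 2.676 2.303
v -4.247 1.784 2.317
v -3.58 1.806 3.274
v -3.66 3.215 2.588
v -2.8 1.245 2.032
v -2.813 1.285 2.717
v -2.317 1.601 2.364
v -3.509 2.879 3.166
v -3.012 3.195 2.814
v -2.596 2.25 3.221
v -3.448 1.265 1.806
v -2.951 1.581 1.454
v -4.143 2.859 2.256
v -3.647 3.175 1.903
v -3.864 2.21 1.399
v -2.991 3.13 1.706
v -2.561 2.145 1.428
v -3.209 2.165 1.202
v -3.474 2.774 1.374
v -2.599 3.142 2.269
v -2.169 2.157 1.991
v -2.182 2.198 2.676
v -2.448 2.806 2.847
v -2.427 2.741 1.739
v -4.291 2.303 2.629
v -3.861 1.318 2.351
v -4.012 1.654 1.773
v -4.278 2.262 1.944
v -3.899 2.315 3.192
v -3.469 1.33 2.914
v -2.986 1.686 3.246
v -3.251 2.295 3.418
v -4.033 1.719 2.881
v 0.013 3.472 0.884
v 0.457 3.46 1.225
v -0.753 3.208 1.876
v 0.284 3.851 1.195
v -0.048 4.02 0.983
v -0.345 3.868 0.714
v -0.432 3.484 0.544
v -0.259 3.093 0.574
v 0.074 2.924 0.786
v 0.37 3.076 1.055
v -3.193 3.498 2.881
v -2.387 3.191 3.101
v -2.421 3.954 4.298
v -3.227 4.262 4.079
v -2.304 3.476 2.921
v -2.338 4.239 4.118
v -2.356 3.765 2.736
v -2.391 4.528 3.933
v -2.536 4.013 2.572
v -2.57 4.776 3.769
v -2.815 4.183 2.456
v -2.85 4.946 3.653
v -3.153 4.249 2.404
v -3.187 5.012 3.601
v -3.496 4.2 2.425
v -3.53 4.963 3.622
v -3.793 4.045 2.516
v -3.827 4.808 3.713
v -3.999 3.806 2.662
v -4.033 4.569 3.859
v -4.082 3.521 2.842
v -4.116 4.284 4.039
v -4.029 3.232 3.027
v -4.064 3.995 4.224
v -3.85 2.984 3.191
v -3.884 3.747 4.388
v -3.57 2.814 3.307
v -3.605 3.577 4.504
v -3.233 2.748 3.359
v -3.267 3.511 4.556
v -2.89 2.797 3.338
v -2.924 3.56 4.535
v -2.593 2.952 3.247
v -2.627 3.715 4.444
v -1.101 -3.44 -0.113
v -0.442 -3.232 0.624
v -2.419 -2.26 0.733
v -0.385 -2.742 0.029
v -0.748 -2.661 -0.649
v -1.318 -3.036 -1.013
v -1.761 -3.648 -0.849
v -1.817 -4.138 -0.254
v -1.455 -4.219 0.424
v -0.885 -3.844 0.788
v 0.997 2.34 -0.523
v 1.386 2.138 0.158
v 1.412 4.098 0.724
v 1.023 4.3 0.043
v 1.672 2.207 -0.095
v 1.698 4.167 0.472
v 1.803 2.307 -0.446
v 1.829 4.267 0.121
v 1.749 2.414 -0.815
v 1.775 4.374 -0.248
v 1.523 2.505 -1.117
v 1.549 4.464 -0.55
v 1.177 2.557 -1.283
v 1.203 4.517 -0.716
v 0.789 2.56 -1.275
v 0.815 4.52 -0.708
v 0.449 2.513 -1.095
v 0.475 4.472 -0.528
v 0.235 2.426 -0.784
v 0.261 4.385 -0.217
v 0.195 2.319 -0.413
v 0.221 4.279 0.153
v 0.339 2.217 -0.068
v 0.365 4.177 0.499
v 0.633 2.144 0.173
v 0.659 4.103 0.74
v 1.011 2.115 0.255
v 1.037 4.075 0.821
f 1 38 17
f 38 12 41
f 17 41 6
f 38 41 17
f 1 17 13
f 17 6 18
f 13 18 2
f 17 18 13
f 1 13 22
f 13 2 23
f 22 23 8
f 13 23 22
f 1 22 34
f 22 8 37
f 34 37 11
f 22 37 34
f 1 34 38
f 34 11 42
f 38 42 12
f 34 42 38
f 2 18 29
f 18 6 32
f 29 32 10
f 18 32 29
f 6 41 19
f 41 12 40
f 19 40 5
f 41 40 19
f 12 42 39
f 42 11 35
f 39 35 3
f 42 35 39
f 11 37 36
f 37 8 24
f 36 24 7
f 37 24 36
f 8 23 28
f 23 2 25
f 28 25 9
f 23 25 28
f 4 30 16
f 30 10 31
f 16 31 5
f 30 31 16
f 4 16 14
f 16 5 15
f 14 15 3
f 16 15 14
f 4 14 21
f 14 3 20
f 21 20 7
f 14 20 21
f 4 21 26
f 21 7 27
f 26 27 9
f 21 27 26
f 4 26 30
f 26 9 33
f 30 33 10
f 26 33 30
f 5 31 19
f 31 10 32
f 19 32 6
f 31 32 19
f 3 15 39
f 15 5 40
f 39 40 12
f 15 40 39
f 7 20 36
f 20 3 35
f 36 35 11
f 20 35 36
f 9 27 28
f 27 7 24
f 28 24 8
f 27 24 28
f 10 33 29
f 33 9 25
f 29 25 2
f 33 25 29
f 44 43 46
f 44 46 45
f 46 43 47
f 46 47 45
f 47 43 48
f 47 48 45
f 48 43 49
f 48 49 45
f 49 43 50
f 49 50 45
f 50 43 51
f 50 51 45
f 51 43 52
f 51 52 45
f 52 43 44
f 52 44 45
f 54 53 57
f 54 57 55
f 55 57 58
f 55 58 56
f 57 53 59
f 57 59 58
f 58 59 60
f 58 60 56
f 59 53 61
f 59 61 60
f 60 61 62
f 60 62 56
f 61 53 63
f 61 63 62
f 62 63 64
f 62 64 56
f 63 53 65
f 63 65 64
f 64 65 66
f 64 66 56
f 65 53 67
f 65 67 66
f 66 67 68
f 66 68 56
f 67 53 69
f 67 69 68
f 68 69 70
f 68 70 56
f 69 53 71
f 69 71 70
f 70 71 72
f 70 72 56
f 71 53 73
f 71 73 72
f 72 73 74
f 72 74 56
f 73 53 75
f 73 75 74
f 74 75 76
f 74 76 56
f 75 53 77
f 75 77 76
f 76 77 78
f 76 78 56
f 77 53 79
f 77 79 78
f 78 79 80
f 78 80 56
f 79 53 81
f 79 81 80
f 80 81 82
f 80 82 56
f 81 53 83
f 81 83 82
f 82 83 84
f 82 84 56
f 83 53 85
f 83 85 84
f 84 85 86
f 84 86 56
f 85 53 54
f 85 54 86
f 86 54 55
f 86 55 56
f 88 87 90
f 88 90 89
f 90 87 91
f 90 91 89
f 91 87 92
f 91 92 89
f 92 87 93
f 92 93 89
f 93 87 94
f 93 94 89
f 94 87 95
f 94 95 89
f 95 87 96
f 95 96 89
f 96 87 88
f 96 88 89
f 98 97 101
f 98 101 99
f 99 101 102
f 99 102 100
f 101 97 103
f 101 103 102
f 102 103 104
f 102 104 100
f 103 97 105
f 103 105 104
f 104 105 106
f 104 106 100
f 105 97 107
f 105 107 106
f 106 107 108
f 106 108 100
f 107 97 109
f 107 109 108
f 108 109 110
f 108 110 100
f 109 97 111
f 109 111 110
f 110 111 112
f 110 112 100
f 111 97 113
f 111 113 112
f 112 113 114
f 112 114 100
f 113 97 115
f 113 115 114
f 114 115 116
f 114 116 100
f 115 97 117
f 115 117 116
f 116 117 118
f 116 118 100
f 117 97 119
f 117 119 118
f 118 119 120
f 118 120 100
f 119 97 121
f 119 121 120
f 120 121 122
f 120 122 100
f 121 97 123
f 121 123 122
f 122 123 124
f 122 124 100
f 123 97 98
f 123 98 124
f 124 98 99
f 124 99 100



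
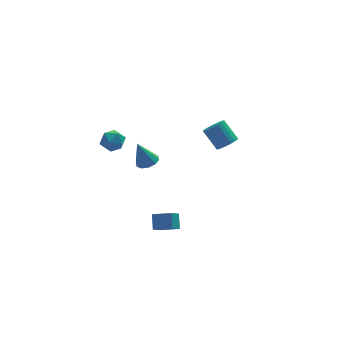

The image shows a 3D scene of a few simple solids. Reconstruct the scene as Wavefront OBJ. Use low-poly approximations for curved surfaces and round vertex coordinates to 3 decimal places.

v -0.27 -4.312 -0.264
v -0.161 -3.678 0.421
v -1.152 -3.804 -0.595
v -1.043 -3.17 0.09
v 0.263 -3.77 -0.85
v 0.372 -3.136 -0.165
v -0.619 -3.262 -1.181
v -0.51 -2.628 -0.496
v 3.972 0.63 1.914
v 4.567 0.915 2.029
v 4.004 1.675 3.061
v 3.408 1.39 2.946
v 4.456 1.088 1.841
v 3.892 1.847 2.873
v 4.261 1.181 1.666
v 3.697 1.941 2.698
v 4.015 1.18 1.533
v 3.452 1.94 2.566
v 3.763 1.083 1.467
v 3.2 1.843 2.499
v 3.546 0.908 1.477
v 2.983 1.668 2.509
v 3.403 0.685 1.563
v 2.84 1.445 2.596
v 3.359 0.453 1.71
v 2.795 1.212 2.742
v 3.42 0.251 1.892
v 2.857 1.01 2.924
v 3.576 0.114 2.078
v 3.013 0.874 3.11
v 3.801 0.067 2.235
v 3.238 0.827 3.267
v 4.056 0.118 2.337
v 3.493 0.877 3.369
v 4.296 0.256 2.366
v 3.733 1.016 3.398
v 4.48 0.46 2.316
v 3.916 1.22 3.349
v 4.575 0.693 2.197
v 4.012 1.453 3.23
v 0.35 3.84 -1.206
v 0.787 4.359 -1.083
v -0.19 3.94 0.286
v 0.422 4.526 -1.226
v 0.029 4.431 -1.362
v -0.241 4.11 -1.438
v -0.286 3.686 -1.426
v -0.087 3.321 -1.33
v 0.278 3.154 -1.186
v 0.671 3.249 -1.05
v 0.941 3.57 -0.974
v 0.986 3.994 -0.986
v -2.502 2.808 1.508
v -2.186 3.036 2.182
v -1.354 2.724 0.998
v -1.038 2.952 1.672
v -1.377 2.254 1.618
v -2.086 2.306 1.933
v -1.454 3.454 1.247
v -2.163 3.506 1.562
v -1.538 3.436 2.02
v -1.491 2.694 2.25
v -2.049 3.066 0.93
v -2.002 2.324 1.16
f 2 4 1
f 5 2 1
f 1 4 3
f 3 5 1
f 2 8 4
f 6 2 5
f 6 8 2
f 4 8 3
f 7 5 3
f 3 8 7
f 7 6 5
f 8 6 7
f 10 9 13
f 10 13 11
f 11 13 14
f 11 14 12
f 13 9 15
f 13 15 14
f 14 15 16
f 14 16 12
f 15 9 17
f 15 17 16
f 16 17 18
f 16 18 12
f 17 9 19
f 17 19 18
f 18 19 20
f 18 20 12
f 19 9 21
f 19 21 20
f 20 21 22
f 20 22 12
f 21 9 23
f 21 23 22
f 22 23 24
f 22 24 12
f 23 9 25
f 23 25 24
f 24 25 26
f 24 26 12
f 25 9 27
f 25 27 26
f 26 27 28
f 26 28 12
f 27 9 29
f 27 29 28
f 28 29 30
f 28 30 12
f 29 9 31
f 29 31 30
f 30 31 32
f 30 32 12
f 31 9 33
f 31 33 32
f 32 33 34
f 32 34 12
f 33 9 35
f 33 35 34
f 34 35 36
f 34 36 12
f 35 9 37
f 35 37 36
f 36 37 38
f 36 38 12
f 37 9 39
f 37 39 38
f 38 39 40
f 38 40 12
f 39 9 10
f 39 10 40
f 40 10 11
f 40 11 12
f 42 41 44
f 42 44 43
f 44 41 45
f 44 45 43
f 45 41 46
f 45 46 43
f 46 41 47
f 46 47 43
f 47 41 48
f 47 48 43
f 48 41 49
f 48 49 43
f 49 41 50
f 49 50 43
f 50 41 51
f 50 51 43
f 51 41 52
f 51 52 43
f 52 41 42
f 52 42 43
f 53 64 58
f 53 58 54
f 53 54 60
f 53 60 63
f 53 63 64
f 54 58 62
f 58 64 57
f 64 63 55
f 63 60 59
f 60 54 61
f 56 62 57
f 56 57 55
f 56 55 59
f 56 59 61
f 56 61 62
f 57 62 58
f 55 57 64
f 59 55 63
f 61 59 60
f 62 61 54



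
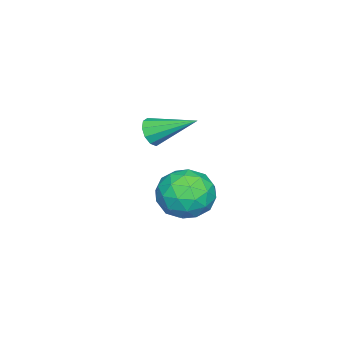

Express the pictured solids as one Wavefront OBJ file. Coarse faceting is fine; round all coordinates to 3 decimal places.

v 0.458 2.65 1.797
v 1.119 3.106 2.687
v 1.761 1.234 1.553
v 2.422 1.69 2.443
v 1.364 1.182 2.683
v 0.559 2.057 2.834
v 2.321 2.283 1.406
v 1.516 3.158 1.557
v 2.271 2.879 2.445
v 1.68 2.198 3.234
v 1.2 2.142 1.006
v 0.609 1.461 1.795
v 0.674 3.002 2.264
v 2.206 1.338 1.976
v 1.584 1.039 2.118
v 1.973 1.307 2.641
v 0.344 2.385 2.35
v 0.734 2.653 2.873
v 0.877 1.522 2.871
v 2.146 1.687 1.367
v 2.536 1.955 1.89
v 0.907 3.033 1.599
v 1.296 3.301 2.122
v 2.003 2.818 1.369
v 1.74 3.137 2.644
v 2.506 2.305 2.501
v 2.447 2.653 1.891
v 1.973 3.168 1.98
v 1.392 2.737 3.108
v 2.158 1.905 2.964
v 1.536 1.606 3.106
v 1.063 2.12 3.195
v 2.07 2.603 2.966
v 0.722 2.435 1.276
v 1.488 1.603 1.132
v 1.817 2.22 1.045
v 1.344 2.734 1.134
v 0.374 2.035 1.739
v 1.14 1.203 1.596
v 0.907 1.172 2.26
v 0.433 1.687 2.349
v 0.81 1.737 1.274
v -3.039 -1.136 2.312
v -2.519 -1.321 2.759
v -3.201 0.716 3.268
v -2.336 -1.126 2.411
v -2.422 -0.934 2.025
v -2.743 -0.82 1.749
v -3.178 -0.826 1.688
v -3.559 -0.951 1.866
v -3.742 -1.146 2.213
v -3.657 -1.338 2.599
v -3.335 -1.452 2.875
v -2.901 -1.446 2.936
f 1 38 17
f 38 12 41
f 17 41 6
f 38 41 17
f 1 17 13
f 17 6 18
f 13 18 2
f 17 18 13
f 1 13 22
f 13 2 23
f 22 23 8
f 13 23 22
f 1 22 34
f 22 8 37
f 34 37 11
f 22 37 34
f 1 34 38
f 34 11 42
f 38 42 12
f 34 42 38
f 2 18 29
f 18 6 32
f 29 32 10
f 18 32 29
f 6 41 19
f 41 12 40
f 19 40 5
f 41 40 19
f 12 42 39
f 42 11 35
f 39 35 3
f 42 35 39
f 11 37 36
f 37 8 24
f 36 24 7
f 37 24 36
f 8 23 28
f 23 2 25
f 28 25 9
f 23 25 28
f 4 30 16
f 30 10 31
f 16 31 5
f 30 31 16
f 4 16 14
f 16 5 15
f 14 15 3
f 16 15 14
f 4 14 21
f 14 3 20
f 21 20 7
f 14 20 21
f 4 21 26
f 21 7 27
f 26 27 9
f 21 27 26
f 4 26 30
f 26 9 33
f 30 33 10
f 26 33 30
f 5 31 19
f 31 10 32
f 19 32 6
f 31 32 19
f 3 15 39
f 15 5 40
f 39 40 12
f 15 40 39
f 7 20 36
f 20 3 35
f 36 35 11
f 20 35 36
f 9 27 28
f 27 7 24
f 28 24 8
f 27 24 28
f 10 33 29
f 33 9 25
f 29 25 2
f 33 25 29
f 44 43 46
f 44 46 45
f 46 43 47
f 46 47 45
f 47 43 48
f 47 48 45
f 48 43 49
f 48 49 45
f 49 43 50
f 49 50 45
f 50 43 51
f 50 51 45
f 51 43 52
f 51 52 45
f 52 43 53
f 52 53 45
f 53 43 54
f 53 54 45
f 54 43 44
f 54 44 45



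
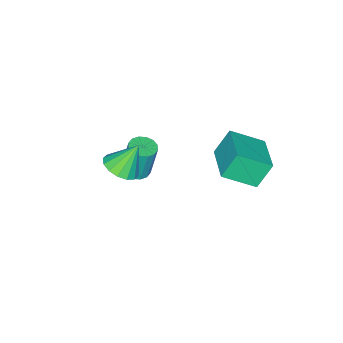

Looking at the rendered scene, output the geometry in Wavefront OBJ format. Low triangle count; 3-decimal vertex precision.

v -1.175 -0.616 1.118
v -1.793 -0.313 2.267
v -2.118 0.467 0.325
v -2.736 0.77 1.475
v 0.096 0.73 1.445
v -0.522 1.033 2.595
v -0.847 1.813 0.653
v -1.465 2.116 1.802
v 2.99 -1.985 2.703
v 3.563 -2.362 3.133
v 2.35 -1.595 3.897
v 3.706 -1.971 3.081
v 3.656 -1.584 2.928
v 3.428 -1.304 2.714
v 3.082 -1.207 2.498
v 2.712 -1.319 2.336
v 2.416 -1.609 2.273
v 2.274 -2 2.324
v 2.323 -2.387 2.478
v 2.551 -2.667 2.691
v 2.897 -2.764 2.908
v 3.267 -2.652 3.07
v -0.23 -3.98 -1.67
v 0.397 -4 -1.608
v 0.237 -3.72 0.092
v -0.39 -3.7 0.03
v 0.328 -3.686 -1.666
v 0.168 -3.407 0.034
v 0.109 -3.451 -1.725
v -0.051 -3.172 -0.025
v -0.2 -3.358 -1.769
v -0.36 -3.079 -0.069
v -0.518 -3.431 -1.787
v -0.678 -3.152 -0.087
v -0.758 -3.652 -1.773
v -0.918 -3.372 -0.074
v -0.857 -3.96 -1.732
v -1.017 -3.68 -0.032
v -0.788 -4.273 -1.674
v -0.948 -3.994 0.026
v -0.569 -4.508 -1.615
v -0.729 -4.229 0.085
v -0.26 -4.601 -1.571
v -0.42 -4.322 0.129
v 0.058 -4.528 -1.553
v -0.102 -4.249 0.147
v 0.298 -4.308 -1.566
v 0.138 -4.028 0.133
f 2 4 1
f 5 2 1
f 1 4 3
f 3 5 1
f 2 8 4
f 6 2 5
f 6 8 2
f 4 8 3
f 7 5 3
f 3 8 7
f 7 6 5
f 8 6 7
f 10 9 12
f 10 12 11
f 12 9 13
f 12 13 11
f 13 9 14
f 13 14 11
f 14 9 15
f 14 15 11
f 15 9 16
f 15 16 11
f 16 9 17
f 16 17 11
f 17 9 18
f 17 18 11
f 18 9 19
f 18 19 11
f 19 9 20
f 19 20 11
f 20 9 21
f 20 21 11
f 21 9 22
f 21 22 11
f 22 9 10
f 22 10 11
f 24 23 27
f 24 27 25
f 25 27 28
f 25 28 26
f 27 23 29
f 27 29 28
f 28 29 30
f 28 30 26
f 29 23 31
f 29 31 30
f 30 31 32
f 30 32 26
f 31 23 33
f 31 33 32
f 32 33 34
f 32 34 26
f 33 23 35
f 33 35 34
f 34 35 36
f 34 36 26
f 35 23 37
f 35 37 36
f 36 37 38
f 36 38 26
f 37 23 39
f 37 39 38
f 38 39 40
f 38 40 26
f 39 23 41
f 39 41 40
f 40 41 42
f 40 42 26
f 41 23 43
f 41 43 42
f 42 43 44
f 42 44 26
f 43 23 45
f 43 45 44
f 44 45 46
f 44 46 26
f 45 23 47
f 45 47 46
f 46 47 48
f 46 48 26
f 47 23 24
f 47 24 48
f 48 24 25
f 48 25 26



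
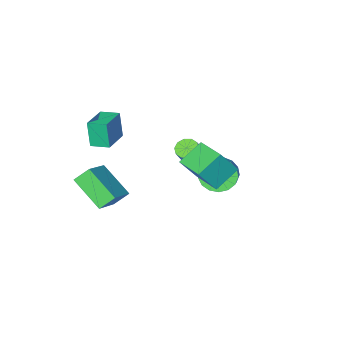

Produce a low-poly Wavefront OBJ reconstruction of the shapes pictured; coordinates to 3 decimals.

v -3.244 -0.455 -3.153
v -2.617 -0.263 -3.935
v -1.889 0.726 -3.108
v -2.516 0.535 -2.327
v -2.981 0.056 -3.996
v -2.254 1.046 -3.17
v -3.406 0.259 -3.864
v -2.678 1.248 -3.038
v -3.793 0.297 -3.569
v -3.065 1.286 -2.743
v -4.055 0.164 -3.179
v -3.327 1.153 -2.353
v -4.13 -0.111 -2.783
v -3.403 0.878 -1.957
v -4.003 -0.465 -2.472
v -3.275 0.524 -1.646
v -3.702 -0.816 -2.317
v -2.974 0.173 -1.49
v -3.296 -1.085 -2.353
v -2.568 -0.096 -1.527
v -2.878 -1.209 -2.573
v -2.15 -0.22 -1.746
v -2.543 -1.16 -2.925
v -1.816 -0.171 -2.099
v -2.37 -0.95 -3.33
v -1.642 0.039 -2.504
v -2.396 -0.626 -3.694
v -1.669 0.363 -2.868
v 1.898 -1.333 1.279
v 1.868 -1.662 2.752
v 3.157 -0.391 1.515
v 3.127 -0.72 2.988
v 2.533 -2.14 1.112
v 2.503 -2.469 2.585
v 3.792 -1.198 1.348
v 3.762 -1.527 2.821
v -0.927 0.981 -0.056
v -0.482 1.243 -0.399
v 0.352 1.701 1.034
v -0.093 1.439 1.376
v -0.749 1.508 -0.329
v 0.085 1.967 1.104
v -1.084 1.572 -0.155
v -0.25 2.031 1.278
v -1.359 1.41 0.057
v -0.525 1.869 1.49
v -1.469 1.084 0.226
v -0.635 1.543 1.659
v -1.372 0.719 0.286
v -0.538 1.177 1.719
v -1.105 0.453 0.216
v -0.271 0.912 1.649
v -0.77 0.389 0.042
v 0.064 0.848 1.475
v -0.495 0.551 -0.17
v 0.339 1.01 1.263
v -0.385 0.877 -0.339
v 0.449 1.336 1.094
v 1.937 -3.301 -2.325
v 3.305 -2.306 -1.376
v 1.477 -1.526 -3.523
v 2.845 -0.531 -2.574
v 2.675 -3.609 -3.066
v 4.043 -2.614 -2.117
v 2.215 -1.834 -4.264
v 3.583 -0.839 -3.315
v 0.208 2.907 0.375
v -1.086 2.777 1.22
v 0.221 4.683 0.669
v -1.073 4.553 1.513
v 1.073 2.687 1.667
v -0.221 2.557 2.511
v 1.086 4.463 1.96
v -0.208 4.333 2.805
f 2 1 5
f 2 5 3
f 3 5 6
f 3 6 4
f 5 1 7
f 5 7 6
f 6 7 8
f 6 8 4
f 7 1 9
f 7 9 8
f 8 9 10
f 8 10 4
f 9 1 11
f 9 11 10
f 10 11 12
f 10 12 4
f 11 1 13
f 11 13 12
f 12 13 14
f 12 14 4
f 13 1 15
f 13 15 14
f 14 15 16
f 14 16 4
f 15 1 17
f 15 17 16
f 16 17 18
f 16 18 4
f 17 1 19
f 17 19 18
f 18 19 20
f 18 20 4
f 19 1 21
f 19 21 20
f 20 21 22
f 20 22 4
f 21 1 23
f 21 23 22
f 22 23 24
f 22 24 4
f 23 1 25
f 23 25 24
f 24 25 26
f 24 26 4
f 25 1 27
f 25 27 26
f 26 27 28
f 26 28 4
f 27 1 2
f 27 2 28
f 28 2 3
f 28 3 4
f 30 32 29
f 33 30 29
f 29 32 31
f 31 33 29
f 30 36 32
f 34 30 33
f 34 36 30
f 32 36 31
f 35 33 31
f 31 36 35
f 35 34 33
f 36 34 35
f 38 37 41
f 38 41 39
f 39 41 42
f 39 42 40
f 41 37 43
f 41 43 42
f 42 43 44
f 42 44 40
f 43 37 45
f 43 45 44
f 44 45 46
f 44 46 40
f 45 37 47
f 45 47 46
f 46 47 48
f 46 48 40
f 47 37 49
f 47 49 48
f 48 49 50
f 48 50 40
f 49 37 51
f 49 51 50
f 50 51 52
f 50 52 40
f 51 37 53
f 51 53 52
f 52 53 54
f 52 54 40
f 53 37 55
f 53 55 54
f 54 55 56
f 54 56 40
f 55 37 57
f 55 57 56
f 56 57 58
f 56 58 40
f 57 37 38
f 57 38 58
f 58 38 39
f 58 39 40
f 60 62 59
f 63 60 59
f 59 62 61
f 61 63 59
f 60 66 62
f 64 60 63
f 64 66 60
f 62 66 61
f 65 63 61
f 61 66 65
f 65 64 63
f 66 64 65
f 68 70 67
f 71 68 67
f 67 70 69
f 69 71 67
f 68 74 70
f 72 68 71
f 72 74 68
f 70 74 69
f 73 71 69
f 69 74 73
f 73 72 71
f 74 72 73



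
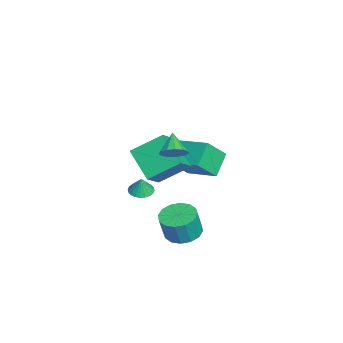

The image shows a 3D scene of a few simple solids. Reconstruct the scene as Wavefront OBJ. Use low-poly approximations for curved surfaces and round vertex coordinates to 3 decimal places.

v 2.364 1.333 1.888
v 2.853 1.423 2.489
v 1.296 1.227 2.772
v 2.719 1.827 2.376
v 2.473 2.073 2.108
v 2.192 2.085 1.771
v 1.966 1.857 1.47
v 1.866 1.464 1.302
v 1.924 1.028 1.32
v 2.122 0.69 1.519
v 2.396 0.555 1.835
v 2.661 0.668 2.167
v 2.831 0.991 2.411
v -0.367 -0.532 -2.819
v 0.337 -0.562 -2.966
v -0.153 -0.508 -1.801
v 0.294 -0.285 -2.963
v 0.15 -0.045 -2.939
v -0.073 0.121 -2.896
v -0.341 0.187 -2.841
v -0.612 0.144 -2.783
v -0.846 -0.002 -2.731
v -1.007 -0.229 -2.691
v -1.071 -0.502 -2.671
v -1.027 -0.779 -2.674
v -0.883 -1.019 -2.699
v -0.661 -1.185 -2.742
v -0.393 -1.251 -2.796
v -0.122 -1.208 -2.854
v 0.112 -1.062 -2.907
v 0.274 -0.835 -2.946
v 3.512 1.865 -3.37
v 4.52 1.759 -3.603
v 4.836 1.47 -2.103
v 3.828 1.575 -1.87
v 4.457 2.282 -3.489
v 4.773 1.993 -1.989
v 4.141 2.692 -3.343
v 4.457 2.403 -1.843
v 3.656 2.881 -3.204
v 3.973 2.592 -1.705
v 3.133 2.798 -3.11
v 3.449 2.508 -1.61
v 2.711 2.464 -3.085
v 3.027 2.175 -1.585
v 2.504 1.97 -3.137
v 2.82 1.681 -1.637
v 2.567 1.447 -3.251
v 2.883 1.158 -1.751
v 2.883 1.037 -3.397
v 3.199 0.748 -1.897
v 3.367 0.848 -3.535
v 3.684 0.559 -2.036
v 3.891 0.932 -3.63
v 4.207 0.642 -2.13
v 4.313 1.265 -3.655
v 4.629 0.976 -2.155
v -1.03 -0.537 -0.413
v 0.21 -1.078 0.633
v -1.241 1.206 0.739
v -0.001 0.666 1.785
v 0.441 0.454 -1.645
v 1.681 -0.086 -0.599
v 0.23 2.198 -0.493
v 1.47 1.657 0.553
v -2.138 0.917 -1.743
v -3.316 1.419 -0.701
v -2.871 1.923 -3.057
v -4.048 2.426 -2.015
v -0.972 2.494 -1.185
v -2.149 2.997 -0.143
v -1.704 3.501 -2.499
v -2.882 4.003 -1.457
f 2 1 4
f 2 4 3
f 4 1 5
f 4 5 3
f 5 1 6
f 5 6 3
f 6 1 7
f 6 7 3
f 7 1 8
f 7 8 3
f 8 1 9
f 8 9 3
f 9 1 10
f 9 10 3
f 10 1 11
f 10 11 3
f 11 1 12
f 11 12 3
f 12 1 13
f 12 13 3
f 13 1 2
f 13 2 3
f 15 14 17
f 15 17 16
f 17 14 18
f 17 18 16
f 18 14 19
f 18 19 16
f 19 14 20
f 19 20 16
f 20 14 21
f 20 21 16
f 21 14 22
f 21 22 16
f 22 14 23
f 22 23 16
f 23 14 24
f 23 24 16
f 24 14 25
f 24 25 16
f 25 14 26
f 25 26 16
f 26 14 27
f 26 27 16
f 27 14 28
f 27 28 16
f 28 14 29
f 28 29 16
f 29 14 30
f 29 30 16
f 30 14 31
f 30 31 16
f 31 14 15
f 31 15 16
f 33 32 36
f 33 36 34
f 34 36 37
f 34 37 35
f 36 32 38
f 36 38 37
f 37 38 39
f 37 39 35
f 38 32 40
f 38 40 39
f 39 40 41
f 39 41 35
f 40 32 42
f 40 42 41
f 41 42 43
f 41 43 35
f 42 32 44
f 42 44 43
f 43 44 45
f 43 45 35
f 44 32 46
f 44 46 45
f 45 46 47
f 45 47 35
f 46 32 48
f 46 48 47
f 47 48 49
f 47 49 35
f 48 32 50
f 48 50 49
f 49 50 51
f 49 51 35
f 50 32 52
f 50 52 51
f 51 52 53
f 51 53 35
f 52 32 54
f 52 54 53
f 53 54 55
f 53 55 35
f 54 32 56
f 54 56 55
f 55 56 57
f 55 57 35
f 56 32 33
f 56 33 57
f 57 33 34
f 57 34 35
f 59 61 58
f 62 59 58
f 58 61 60
f 60 62 58
f 59 65 61
f 63 59 62
f 63 65 59
f 61 65 60
f 64 62 60
f 60 65 64
f 64 63 62
f 65 63 64
f 67 69 66
f 70 67 66
f 66 69 68
f 68 70 66
f 67 73 69
f 71 67 70
f 71 73 67
f 69 73 68
f 72 70 68
f 68 73 72
f 72 71 70
f 73 71 72

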